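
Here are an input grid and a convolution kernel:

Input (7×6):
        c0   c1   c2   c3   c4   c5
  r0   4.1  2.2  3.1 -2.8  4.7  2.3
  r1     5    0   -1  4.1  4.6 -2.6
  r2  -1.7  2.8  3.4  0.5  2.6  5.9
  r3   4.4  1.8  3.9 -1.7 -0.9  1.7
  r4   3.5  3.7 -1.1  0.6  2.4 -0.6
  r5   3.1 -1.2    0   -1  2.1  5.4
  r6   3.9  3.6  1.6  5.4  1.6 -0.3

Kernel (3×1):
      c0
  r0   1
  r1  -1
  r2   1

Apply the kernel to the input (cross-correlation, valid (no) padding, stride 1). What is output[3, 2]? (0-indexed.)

The receptive field on the input at this output position is [3.9 / -1.1 / 0]. Elementwise product with the kernel and sum: 3.9·1 + -1.1·-1 + 0·1.

5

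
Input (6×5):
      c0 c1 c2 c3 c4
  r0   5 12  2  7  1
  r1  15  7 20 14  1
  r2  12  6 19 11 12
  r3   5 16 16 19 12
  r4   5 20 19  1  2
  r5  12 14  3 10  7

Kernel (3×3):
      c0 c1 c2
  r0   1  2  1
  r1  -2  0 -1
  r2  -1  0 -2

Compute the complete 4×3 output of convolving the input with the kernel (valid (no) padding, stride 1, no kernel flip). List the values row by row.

Output[0,0]: The receptive field on the input at this output position is [5 12 2 / 15 7 20 / 12 6 19]. Elementwise product with the kernel and sum: 5·1 + 12·2 + 2·1 + 15·-2 + 20·-1 + 12·-1 + 19·-2.
Output[0,1]: The receptive field on the input at this output position is [12 2 7 / 7 20 14 / 6 19 11]. Elementwise product with the kernel and sum: 12·1 + 2·2 + 7·1 + 7·-2 + 14·-1 + 6·-1 + 11·-2.

-69 -33 -67
-31 -16 -41
-26 -18 -14
6 -8 9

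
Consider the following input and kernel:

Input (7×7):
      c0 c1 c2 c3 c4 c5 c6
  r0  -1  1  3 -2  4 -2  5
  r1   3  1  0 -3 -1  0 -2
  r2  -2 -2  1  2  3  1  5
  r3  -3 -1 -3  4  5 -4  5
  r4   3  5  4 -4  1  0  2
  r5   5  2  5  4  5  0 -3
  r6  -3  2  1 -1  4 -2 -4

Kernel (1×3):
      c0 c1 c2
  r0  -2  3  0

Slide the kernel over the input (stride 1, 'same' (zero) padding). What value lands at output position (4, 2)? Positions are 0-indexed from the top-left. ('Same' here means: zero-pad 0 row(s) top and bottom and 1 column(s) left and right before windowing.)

2

The receptive field on the zero-padded input at this output position is [5 4 -4]. Elementwise product with the kernel and sum: 5·-2 + 4·3.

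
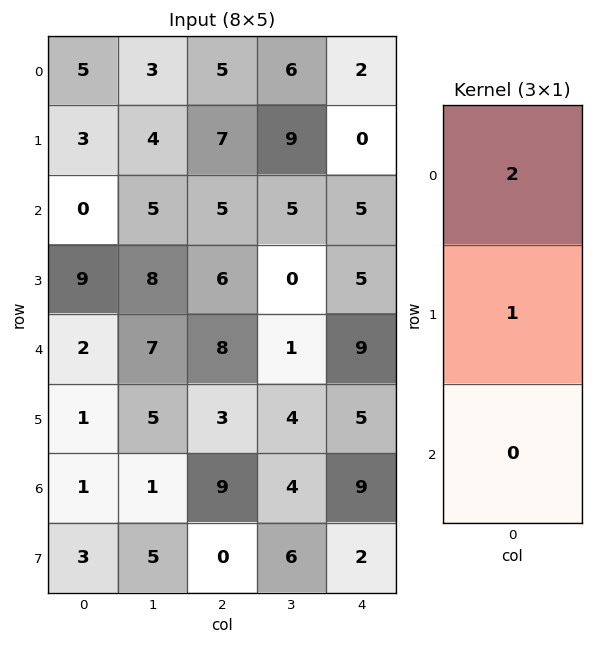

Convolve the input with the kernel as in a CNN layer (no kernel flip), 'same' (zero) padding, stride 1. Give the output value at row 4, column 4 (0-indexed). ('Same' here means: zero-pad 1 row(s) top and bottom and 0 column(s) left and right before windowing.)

19

The receptive field on the zero-padded input at this output position is [5 / 9 / 5]. Elementwise product with the kernel and sum: 5·2 + 9·1.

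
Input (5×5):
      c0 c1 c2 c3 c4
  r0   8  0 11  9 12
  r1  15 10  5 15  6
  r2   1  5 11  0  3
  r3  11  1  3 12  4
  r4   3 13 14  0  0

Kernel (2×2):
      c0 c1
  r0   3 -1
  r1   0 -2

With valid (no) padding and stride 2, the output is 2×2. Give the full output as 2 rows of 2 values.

4 -6
-4 9

Output[0,0]: The receptive field on the input at this output position is [8 0 / 15 10]. Elementwise product with the kernel and sum: 8·3 + 0·-1 + 10·-2.
Output[0,1]: The receptive field on the input at this output position is [11 9 / 5 15]. Elementwise product with the kernel and sum: 11·3 + 9·-1 + 15·-2.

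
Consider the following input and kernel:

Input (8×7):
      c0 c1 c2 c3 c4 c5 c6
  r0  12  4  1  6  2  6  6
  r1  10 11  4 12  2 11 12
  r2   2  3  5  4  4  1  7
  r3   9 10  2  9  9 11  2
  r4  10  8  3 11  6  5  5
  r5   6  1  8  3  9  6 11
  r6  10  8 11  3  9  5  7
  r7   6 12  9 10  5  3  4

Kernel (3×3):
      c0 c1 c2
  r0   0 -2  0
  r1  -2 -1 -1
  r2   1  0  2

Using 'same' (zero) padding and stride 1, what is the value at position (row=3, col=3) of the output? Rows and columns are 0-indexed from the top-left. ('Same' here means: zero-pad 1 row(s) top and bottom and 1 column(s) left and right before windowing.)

-15

The receptive field on the zero-padded input at this output position is [5 4 4 / 2 9 9 / 3 11 6]. Elementwise product with the kernel and sum: 4·-2 + 2·-2 + 9·-1 + 9·-1 + 3·1 + 6·2.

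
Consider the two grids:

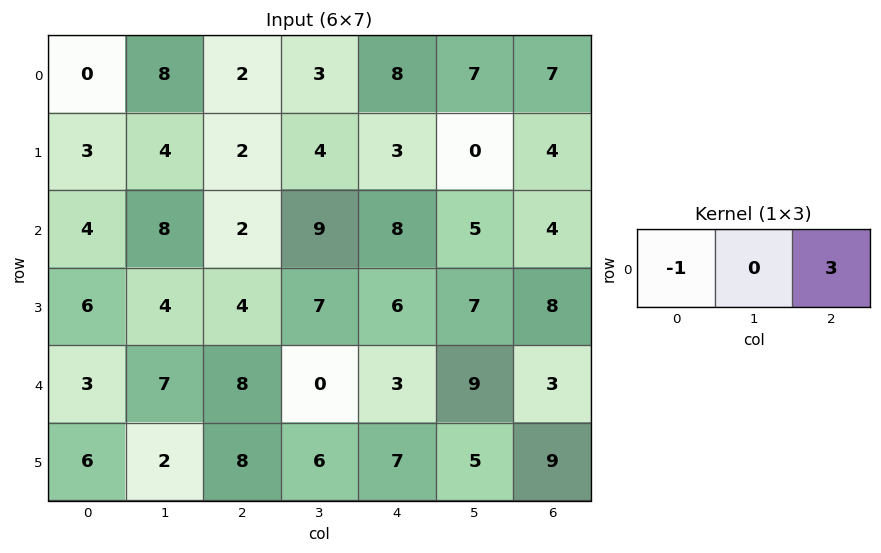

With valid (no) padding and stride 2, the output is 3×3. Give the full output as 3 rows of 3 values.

6 22 13
2 22 4
21 1 6

Output[0,0]: The receptive field on the input at this output position is [0 8 2]. Elementwise product with the kernel and sum: 0·-1 + 2·3.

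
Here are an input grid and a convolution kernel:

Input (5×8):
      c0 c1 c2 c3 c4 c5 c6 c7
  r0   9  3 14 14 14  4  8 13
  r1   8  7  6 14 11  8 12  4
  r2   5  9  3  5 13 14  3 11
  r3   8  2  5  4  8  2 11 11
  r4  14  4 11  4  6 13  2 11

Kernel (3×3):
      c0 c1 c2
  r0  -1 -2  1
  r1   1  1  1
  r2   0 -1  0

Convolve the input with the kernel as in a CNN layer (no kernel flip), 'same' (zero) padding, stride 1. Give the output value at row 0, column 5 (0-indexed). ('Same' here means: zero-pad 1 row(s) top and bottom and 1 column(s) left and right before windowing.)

The receptive field on the zero-padded input at this output position is [0 0 0 / 14 4 8 / 11 8 12]. Elementwise product with the kernel and sum: 0·-1 + 0·-2 + 0·1 + 14·1 + 4·1 + 8·1 + 8·-1.

18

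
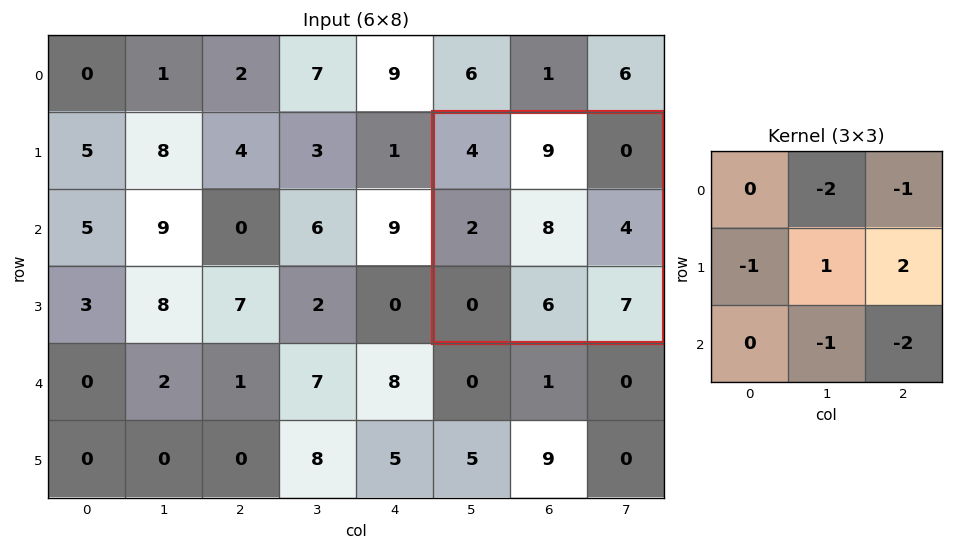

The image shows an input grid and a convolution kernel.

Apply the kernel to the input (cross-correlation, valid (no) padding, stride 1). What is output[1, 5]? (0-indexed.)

-24

The receptive field on the input at this output position is [4 9 0 / 2 8 4 / 0 6 7]. Elementwise product with the kernel and sum: 9·-2 + 0·-1 + 2·-1 + 8·1 + 4·2 + 6·-1 + 7·-2.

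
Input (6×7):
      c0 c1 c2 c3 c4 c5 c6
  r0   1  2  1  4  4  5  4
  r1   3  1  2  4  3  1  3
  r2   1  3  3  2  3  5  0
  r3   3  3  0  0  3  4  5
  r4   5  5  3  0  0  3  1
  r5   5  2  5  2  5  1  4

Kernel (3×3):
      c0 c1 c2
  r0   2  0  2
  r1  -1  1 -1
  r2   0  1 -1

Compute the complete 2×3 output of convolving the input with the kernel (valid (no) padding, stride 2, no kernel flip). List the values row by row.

Output[0,0]: The receptive field on the input at this output position is [1 2 1 / 3 1 2 / 1 3 3]. Elementwise product with the kernel and sum: 1·2 + 1·2 + 3·-1 + 1·1 + 2·-1 + 3·1 + 3·-1.

0 8 16
10 9 4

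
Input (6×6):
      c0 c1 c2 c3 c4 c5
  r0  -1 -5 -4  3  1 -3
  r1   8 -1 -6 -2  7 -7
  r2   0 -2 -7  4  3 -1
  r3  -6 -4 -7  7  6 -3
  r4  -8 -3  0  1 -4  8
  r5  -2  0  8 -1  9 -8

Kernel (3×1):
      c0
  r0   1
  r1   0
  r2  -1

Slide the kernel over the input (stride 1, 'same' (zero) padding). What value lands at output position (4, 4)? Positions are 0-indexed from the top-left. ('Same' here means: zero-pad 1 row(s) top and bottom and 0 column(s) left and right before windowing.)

-3

The receptive field on the zero-padded input at this output position is [6 / -4 / 9]. Elementwise product with the kernel and sum: 6·1 + 9·-1.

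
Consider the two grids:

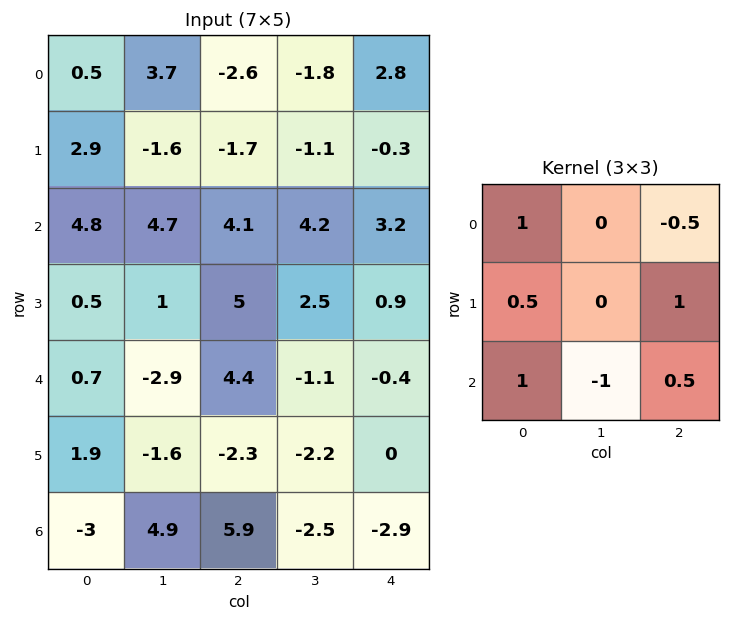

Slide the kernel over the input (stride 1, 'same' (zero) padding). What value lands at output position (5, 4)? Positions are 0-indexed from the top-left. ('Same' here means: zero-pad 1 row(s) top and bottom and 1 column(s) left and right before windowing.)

-1.8

The receptive field on the zero-padded input at this output position is [-1.1 -0.4 0 / -2.2 0 0 / -2.5 -2.9 0]. Elementwise product with the kernel and sum: -1.1·1 + 0·-0.5 + -2.2·0.5 + 0·1 + -2.5·1 + -2.9·-1 + 0·0.5.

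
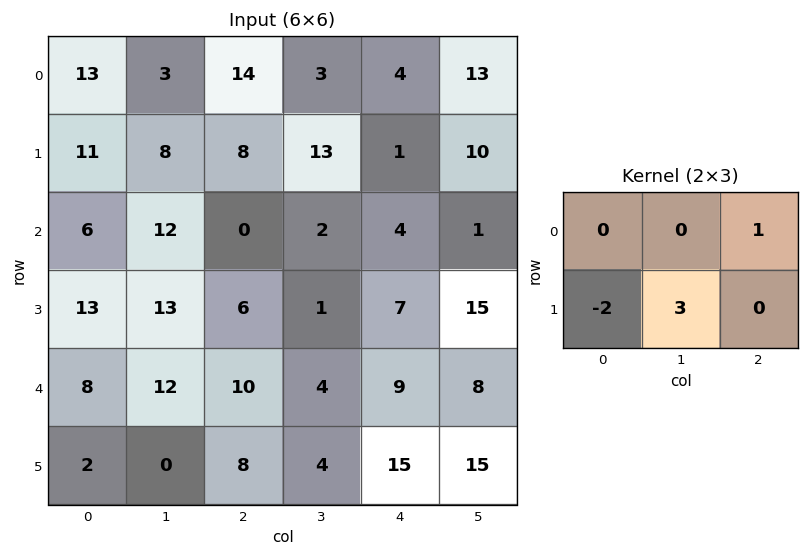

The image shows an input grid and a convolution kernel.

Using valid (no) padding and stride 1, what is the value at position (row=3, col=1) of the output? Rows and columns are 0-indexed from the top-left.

7

The receptive field on the input at this output position is [13 6 1 / 12 10 4]. Elementwise product with the kernel and sum: 1·1 + 12·-2 + 10·3.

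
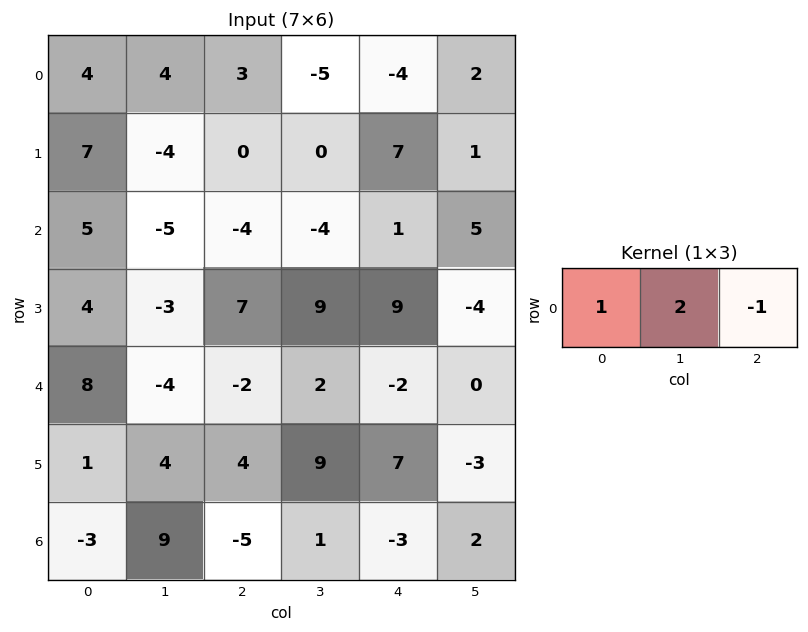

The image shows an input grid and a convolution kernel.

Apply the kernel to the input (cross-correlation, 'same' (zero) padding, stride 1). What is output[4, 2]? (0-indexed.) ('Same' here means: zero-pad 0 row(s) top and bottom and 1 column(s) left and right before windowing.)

The receptive field on the zero-padded input at this output position is [-4 -2 2]. Elementwise product with the kernel and sum: -4·1 + -2·2 + 2·-1.

-10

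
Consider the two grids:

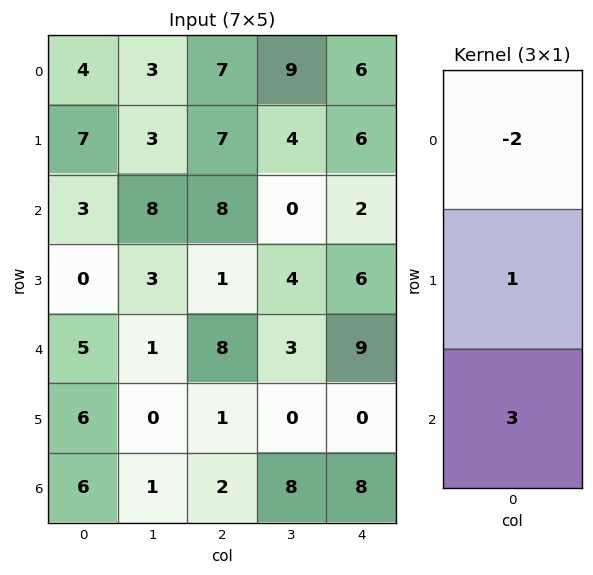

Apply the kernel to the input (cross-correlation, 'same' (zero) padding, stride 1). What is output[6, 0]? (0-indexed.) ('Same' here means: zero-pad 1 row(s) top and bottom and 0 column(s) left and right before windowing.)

The receptive field on the zero-padded input at this output position is [6 / 6 / 0]. Elementwise product with the kernel and sum: 6·-2 + 6·1 + 0·3.

-6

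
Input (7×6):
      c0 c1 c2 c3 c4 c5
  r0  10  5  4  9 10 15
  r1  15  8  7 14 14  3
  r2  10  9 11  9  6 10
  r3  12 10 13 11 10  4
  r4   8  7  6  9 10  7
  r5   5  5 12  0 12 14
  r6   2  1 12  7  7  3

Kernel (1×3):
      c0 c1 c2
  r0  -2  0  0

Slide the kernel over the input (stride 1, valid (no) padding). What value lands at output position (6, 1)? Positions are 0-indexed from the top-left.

-2

The receptive field on the input at this output position is [1 12 7]. Elementwise product with the kernel and sum: 1·-2.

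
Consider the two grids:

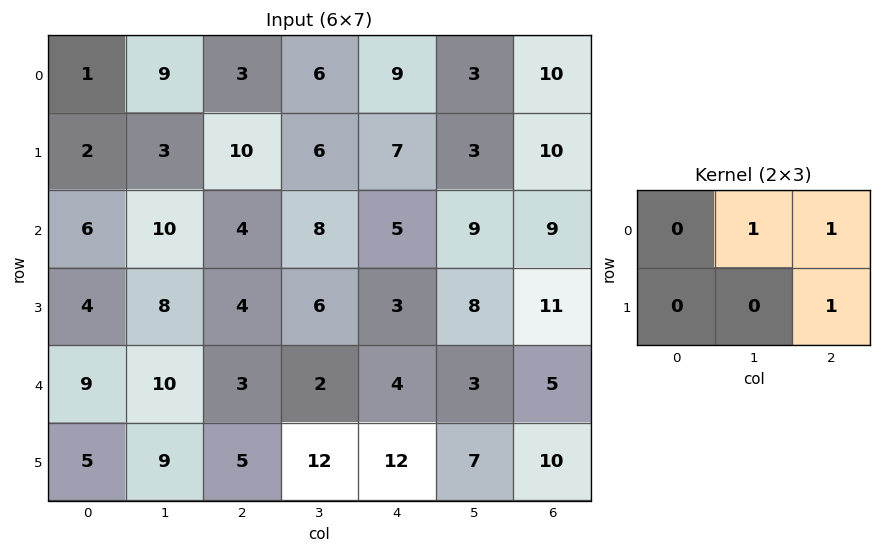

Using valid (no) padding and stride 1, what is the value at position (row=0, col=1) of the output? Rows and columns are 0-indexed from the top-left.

The receptive field on the input at this output position is [9 3 6 / 3 10 6]. Elementwise product with the kernel and sum: 3·1 + 6·1 + 6·1.

15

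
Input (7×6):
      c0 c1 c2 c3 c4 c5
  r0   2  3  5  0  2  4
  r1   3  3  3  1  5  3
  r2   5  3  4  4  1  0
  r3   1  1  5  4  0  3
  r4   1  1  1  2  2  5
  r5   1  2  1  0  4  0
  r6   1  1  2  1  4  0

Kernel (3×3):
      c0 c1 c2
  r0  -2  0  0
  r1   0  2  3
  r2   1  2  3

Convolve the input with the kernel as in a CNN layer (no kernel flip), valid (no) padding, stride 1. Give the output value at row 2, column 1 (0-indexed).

The receptive field on the input at this output position is [3 4 4 / 1 5 4 / 1 1 2]. Elementwise product with the kernel and sum: 3·-2 + 5·2 + 4·3 + 1·1 + 1·2 + 2·3.

25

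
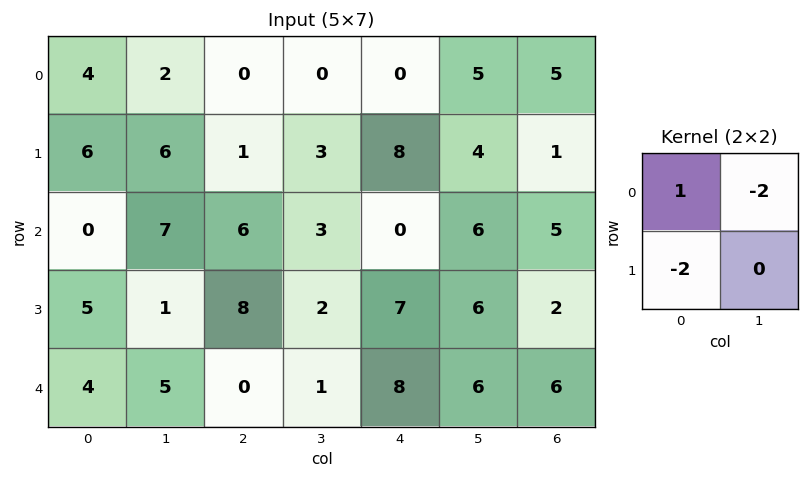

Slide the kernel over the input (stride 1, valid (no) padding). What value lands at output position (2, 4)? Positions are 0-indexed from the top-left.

-26

The receptive field on the input at this output position is [0 6 / 7 6]. Elementwise product with the kernel and sum: 0·1 + 6·-2 + 7·-2.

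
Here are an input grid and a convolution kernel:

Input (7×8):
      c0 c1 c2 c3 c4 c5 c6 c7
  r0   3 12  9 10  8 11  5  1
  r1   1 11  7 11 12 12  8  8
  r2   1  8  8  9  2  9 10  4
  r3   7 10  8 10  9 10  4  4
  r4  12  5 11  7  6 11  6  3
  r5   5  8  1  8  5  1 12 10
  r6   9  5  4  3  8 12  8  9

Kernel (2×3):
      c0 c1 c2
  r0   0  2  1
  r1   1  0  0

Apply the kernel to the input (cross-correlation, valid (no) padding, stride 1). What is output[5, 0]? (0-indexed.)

The receptive field on the input at this output position is [5 8 1 / 9 5 4]. Elementwise product with the kernel and sum: 8·2 + 1·1 + 9·1.

26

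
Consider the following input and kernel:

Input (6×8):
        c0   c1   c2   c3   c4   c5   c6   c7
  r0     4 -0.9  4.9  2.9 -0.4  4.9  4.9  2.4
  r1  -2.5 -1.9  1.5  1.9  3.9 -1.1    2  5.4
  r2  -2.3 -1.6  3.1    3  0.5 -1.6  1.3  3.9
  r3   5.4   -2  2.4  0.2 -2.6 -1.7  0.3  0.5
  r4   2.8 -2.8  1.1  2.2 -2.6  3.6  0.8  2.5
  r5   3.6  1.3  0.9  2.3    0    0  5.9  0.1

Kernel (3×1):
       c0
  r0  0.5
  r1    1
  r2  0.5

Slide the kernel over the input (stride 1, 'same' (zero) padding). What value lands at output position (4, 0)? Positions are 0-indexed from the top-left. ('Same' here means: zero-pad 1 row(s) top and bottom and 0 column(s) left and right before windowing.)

The receptive field on the zero-padded input at this output position is [5.4 / 2.8 / 3.6]. Elementwise product with the kernel and sum: 5.4·0.5 + 2.8·1 + 3.6·0.5.

7.3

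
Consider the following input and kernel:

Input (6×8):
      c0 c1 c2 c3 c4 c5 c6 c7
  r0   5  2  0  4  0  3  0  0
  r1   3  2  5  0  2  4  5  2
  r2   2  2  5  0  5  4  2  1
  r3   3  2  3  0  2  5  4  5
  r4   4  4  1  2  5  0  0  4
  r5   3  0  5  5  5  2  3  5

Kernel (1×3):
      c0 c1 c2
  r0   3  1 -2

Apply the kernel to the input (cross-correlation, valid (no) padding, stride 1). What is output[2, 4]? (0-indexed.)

The receptive field on the input at this output position is [5 4 2]. Elementwise product with the kernel and sum: 5·3 + 4·1 + 2·-2.

15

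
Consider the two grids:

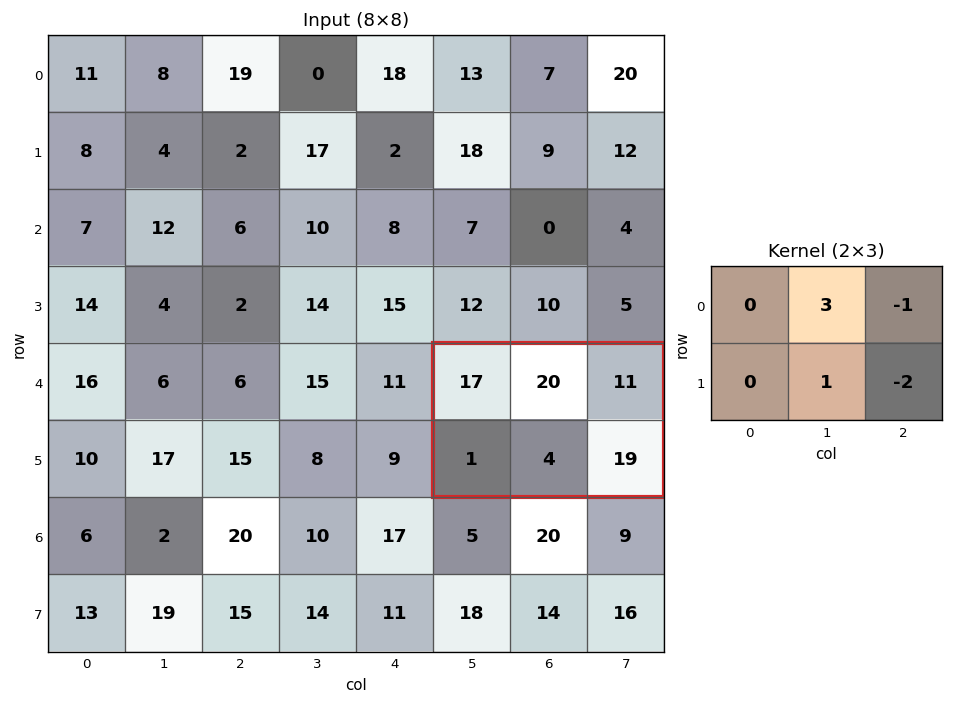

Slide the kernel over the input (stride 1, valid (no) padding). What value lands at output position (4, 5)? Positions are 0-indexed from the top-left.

15

The receptive field on the input at this output position is [17 20 11 / 1 4 19]. Elementwise product with the kernel and sum: 20·3 + 11·-1 + 4·1 + 19·-2.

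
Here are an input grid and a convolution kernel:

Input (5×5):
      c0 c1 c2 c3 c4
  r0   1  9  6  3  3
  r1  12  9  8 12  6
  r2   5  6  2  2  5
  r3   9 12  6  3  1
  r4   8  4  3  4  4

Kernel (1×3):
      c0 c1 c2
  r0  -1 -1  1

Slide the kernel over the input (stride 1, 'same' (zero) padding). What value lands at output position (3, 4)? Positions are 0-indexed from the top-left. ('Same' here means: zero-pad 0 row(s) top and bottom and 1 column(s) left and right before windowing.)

The receptive field on the zero-padded input at this output position is [3 1 0]. Elementwise product with the kernel and sum: 3·-1 + 1·-1 + 0·1.

-4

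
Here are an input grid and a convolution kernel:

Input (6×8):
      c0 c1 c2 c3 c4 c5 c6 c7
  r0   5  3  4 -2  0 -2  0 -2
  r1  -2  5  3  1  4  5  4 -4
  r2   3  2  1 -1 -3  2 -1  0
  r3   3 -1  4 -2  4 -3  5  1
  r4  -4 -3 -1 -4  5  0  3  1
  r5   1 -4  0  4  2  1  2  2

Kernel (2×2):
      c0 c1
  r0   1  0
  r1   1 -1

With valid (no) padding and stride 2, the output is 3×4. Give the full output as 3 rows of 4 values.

-2 6 -1 8
7 7 4 3
1 -5 6 3

Output[0,0]: The receptive field on the input at this output position is [5 3 / -2 5]. Elementwise product with the kernel and sum: 5·1 + -2·1 + 5·-1.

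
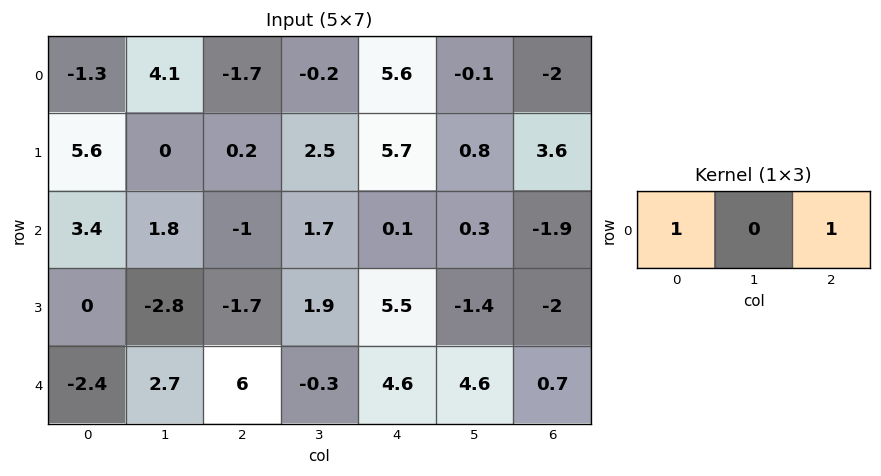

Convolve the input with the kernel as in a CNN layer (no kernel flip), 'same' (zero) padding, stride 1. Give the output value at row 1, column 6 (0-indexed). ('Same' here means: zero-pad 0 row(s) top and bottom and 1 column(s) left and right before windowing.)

0.8

The receptive field on the zero-padded input at this output position is [0.8 3.6 0]. Elementwise product with the kernel and sum: 0.8·1 + 0·1.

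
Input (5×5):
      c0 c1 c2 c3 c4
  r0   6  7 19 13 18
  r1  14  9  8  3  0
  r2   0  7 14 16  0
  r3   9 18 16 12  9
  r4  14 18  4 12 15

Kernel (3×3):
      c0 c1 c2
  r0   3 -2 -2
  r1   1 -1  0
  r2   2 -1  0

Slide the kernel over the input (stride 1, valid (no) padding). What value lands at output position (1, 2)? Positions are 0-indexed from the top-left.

The receptive field on the input at this output position is [8 3 0 / 14 16 0 / 16 12 9]. Elementwise product with the kernel and sum: 8·3 + 3·-2 + 0·-2 + 14·1 + 16·-1 + 16·2 + 12·-1.

36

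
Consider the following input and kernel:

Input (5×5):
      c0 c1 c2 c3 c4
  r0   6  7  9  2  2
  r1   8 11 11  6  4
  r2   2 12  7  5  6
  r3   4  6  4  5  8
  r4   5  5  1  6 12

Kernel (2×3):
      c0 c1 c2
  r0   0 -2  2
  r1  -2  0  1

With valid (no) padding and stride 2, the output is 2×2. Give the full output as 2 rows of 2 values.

-1 -18
-14 2

Output[0,0]: The receptive field on the input at this output position is [6 7 9 / 8 11 11]. Elementwise product with the kernel and sum: 7·-2 + 9·2 + 8·-2 + 11·1.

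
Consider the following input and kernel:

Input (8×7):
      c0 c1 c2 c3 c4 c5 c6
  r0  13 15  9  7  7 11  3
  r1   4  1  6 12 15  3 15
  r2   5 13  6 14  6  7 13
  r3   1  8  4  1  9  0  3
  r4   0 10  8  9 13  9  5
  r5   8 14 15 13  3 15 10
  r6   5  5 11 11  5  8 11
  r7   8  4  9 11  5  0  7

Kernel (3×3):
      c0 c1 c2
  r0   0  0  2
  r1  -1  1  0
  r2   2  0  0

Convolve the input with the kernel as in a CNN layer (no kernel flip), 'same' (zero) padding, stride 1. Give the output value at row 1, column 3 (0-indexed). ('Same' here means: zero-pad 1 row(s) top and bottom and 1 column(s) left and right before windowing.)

32

The receptive field on the zero-padded input at this output position is [9 7 7 / 6 12 15 / 6 14 6]. Elementwise product with the kernel and sum: 7·2 + 6·-1 + 12·1 + 6·2.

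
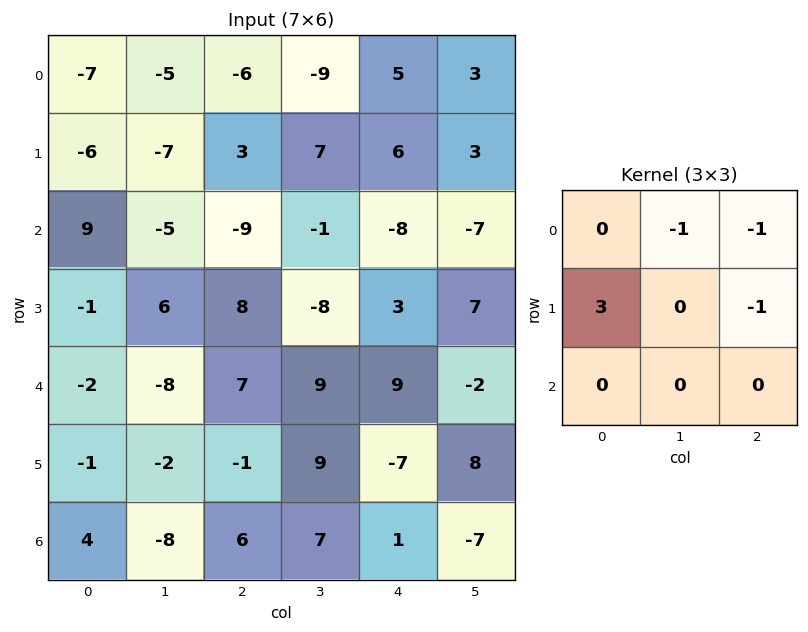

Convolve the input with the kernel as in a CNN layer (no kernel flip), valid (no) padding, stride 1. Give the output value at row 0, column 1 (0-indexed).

-13

The receptive field on the input at this output position is [-5 -6 -9 / -7 3 7 / -5 -9 -1]. Elementwise product with the kernel and sum: -6·-1 + -9·-1 + -7·3 + 7·-1.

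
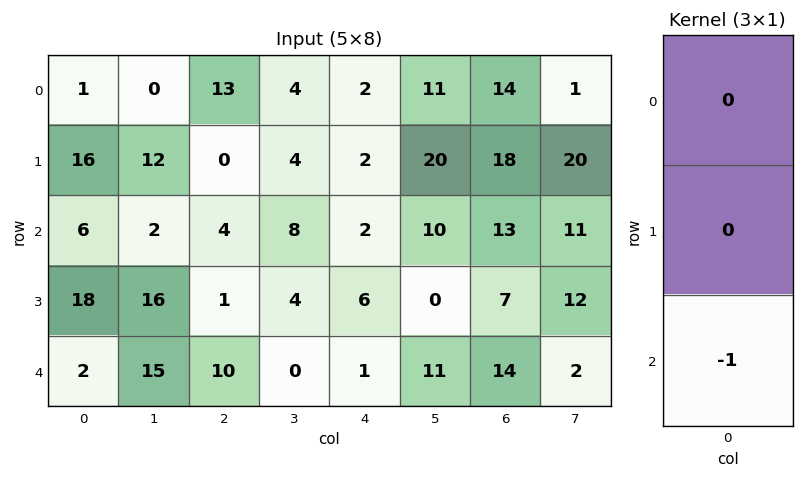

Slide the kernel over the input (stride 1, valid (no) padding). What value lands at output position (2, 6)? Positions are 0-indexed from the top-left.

The receptive field on the input at this output position is [13 / 7 / 14]. Elementwise product with the kernel and sum: 14·-1.

-14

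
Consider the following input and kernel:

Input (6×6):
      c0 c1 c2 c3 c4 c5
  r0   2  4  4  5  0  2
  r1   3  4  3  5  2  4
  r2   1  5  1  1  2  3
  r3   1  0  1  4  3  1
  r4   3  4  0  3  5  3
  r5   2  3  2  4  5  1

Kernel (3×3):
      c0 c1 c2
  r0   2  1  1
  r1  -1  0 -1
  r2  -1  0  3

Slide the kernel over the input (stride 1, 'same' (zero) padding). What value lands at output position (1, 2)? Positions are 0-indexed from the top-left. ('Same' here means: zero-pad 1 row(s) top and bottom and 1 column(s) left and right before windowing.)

The receptive field on the zero-padded input at this output position is [4 4 5 / 4 3 5 / 5 1 1]. Elementwise product with the kernel and sum: 4·2 + 4·1 + 5·1 + 4·-1 + 5·-1 + 5·-1 + 1·3.

6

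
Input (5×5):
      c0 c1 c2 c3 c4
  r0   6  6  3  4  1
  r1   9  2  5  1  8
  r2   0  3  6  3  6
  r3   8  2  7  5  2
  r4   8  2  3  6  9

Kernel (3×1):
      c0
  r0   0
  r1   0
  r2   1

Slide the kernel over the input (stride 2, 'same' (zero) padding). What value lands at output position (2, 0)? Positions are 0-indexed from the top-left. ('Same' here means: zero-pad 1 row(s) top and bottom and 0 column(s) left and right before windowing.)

0

The receptive field on the zero-padded input at this output position is [8 / 8 / 0]. Elementwise product with the kernel and sum: 0·1.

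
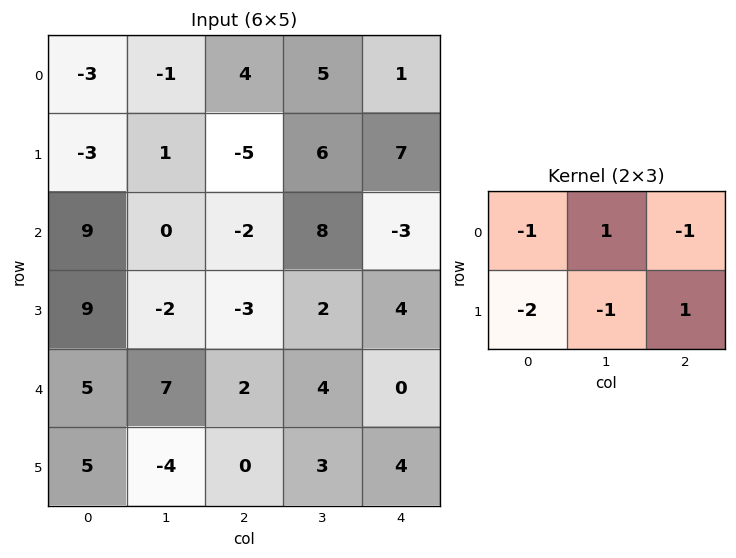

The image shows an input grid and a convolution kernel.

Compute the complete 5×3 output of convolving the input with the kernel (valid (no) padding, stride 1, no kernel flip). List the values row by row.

Output[0,0]: The receptive field on the input at this output position is [-3 -1 4 / -3 1 -5]. Elementwise product with the kernel and sum: -3·-1 + -1·1 + 4·-1 + -3·-2 + 1·-1 + -5·1.
Output[0,1]: The receptive field on the input at this output position is [-1 4 5 / 1 -5 6]. Elementwise product with the kernel and sum: -1·-1 + 4·1 + 5·-1 + 1·-2 + -5·-1 + 6·1.

-2 9 11
-11 -2 -3
-26 -1 21
-23 -15 -7
-6 2 3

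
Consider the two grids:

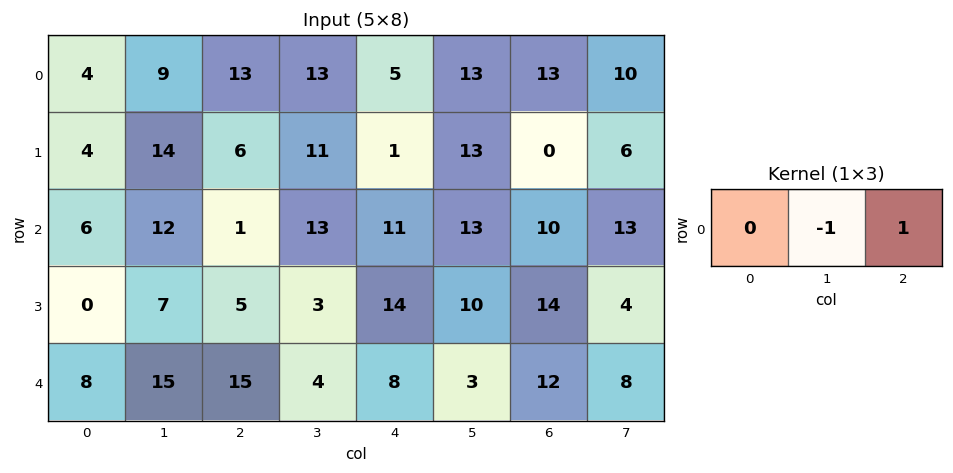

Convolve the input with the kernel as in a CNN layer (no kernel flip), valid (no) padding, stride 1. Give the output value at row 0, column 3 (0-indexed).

8

The receptive field on the input at this output position is [13 5 13]. Elementwise product with the kernel and sum: 5·-1 + 13·1.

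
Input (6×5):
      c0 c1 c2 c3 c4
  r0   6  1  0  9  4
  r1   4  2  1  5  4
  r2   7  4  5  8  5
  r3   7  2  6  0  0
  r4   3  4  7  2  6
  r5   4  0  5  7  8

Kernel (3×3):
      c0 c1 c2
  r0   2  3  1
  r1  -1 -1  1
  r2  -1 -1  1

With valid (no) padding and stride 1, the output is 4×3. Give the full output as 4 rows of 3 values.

4 12 21
6 3 7
28 14 30
27 15 5

Output[0,0]: The receptive field on the input at this output position is [6 1 0 / 4 2 1 / 7 4 5]. Elementwise product with the kernel and sum: 6·2 + 1·3 + 0·1 + 4·-1 + 2·-1 + 1·1 + 7·-1 + 4·-1 + 5·1.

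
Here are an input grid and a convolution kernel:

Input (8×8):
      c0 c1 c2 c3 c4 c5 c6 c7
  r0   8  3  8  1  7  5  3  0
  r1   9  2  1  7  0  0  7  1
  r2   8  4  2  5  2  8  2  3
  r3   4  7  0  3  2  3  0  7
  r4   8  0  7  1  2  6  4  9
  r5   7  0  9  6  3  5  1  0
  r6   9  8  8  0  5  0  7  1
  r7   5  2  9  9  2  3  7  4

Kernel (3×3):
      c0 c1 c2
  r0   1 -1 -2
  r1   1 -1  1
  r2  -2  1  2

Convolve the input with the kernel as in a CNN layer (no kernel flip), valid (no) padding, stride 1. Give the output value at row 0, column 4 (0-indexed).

The receptive field on the input at this output position is [7 5 3 / 0 0 7 / 2 8 2]. Elementwise product with the kernel and sum: 7·1 + 5·-1 + 3·-2 + 0·1 + 0·-1 + 7·1 + 2·-2 + 8·1 + 2·2.

11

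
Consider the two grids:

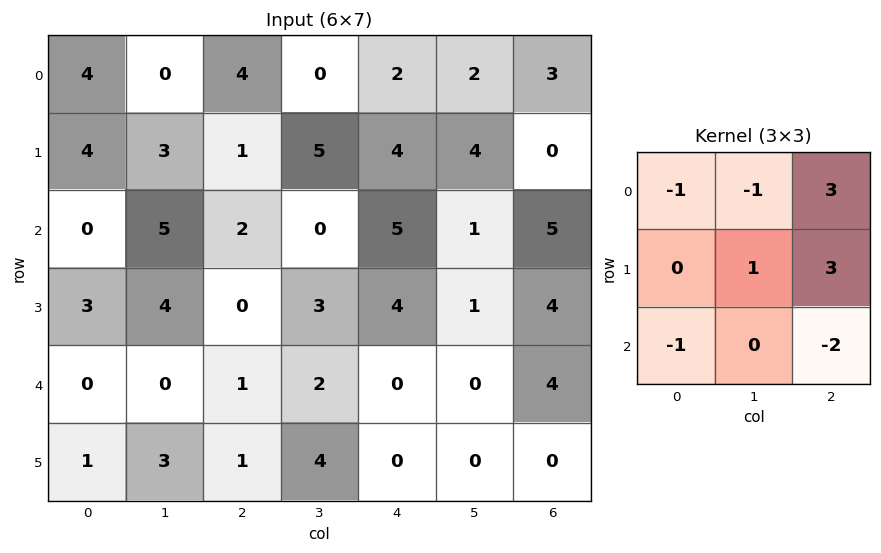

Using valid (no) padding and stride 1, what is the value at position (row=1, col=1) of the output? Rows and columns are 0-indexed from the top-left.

The receptive field on the input at this output position is [3 1 5 / 5 2 0 / 4 0 3]. Elementwise product with the kernel and sum: 3·-1 + 1·-1 + 5·3 + 2·1 + 0·3 + 4·-1 + 3·-2.

3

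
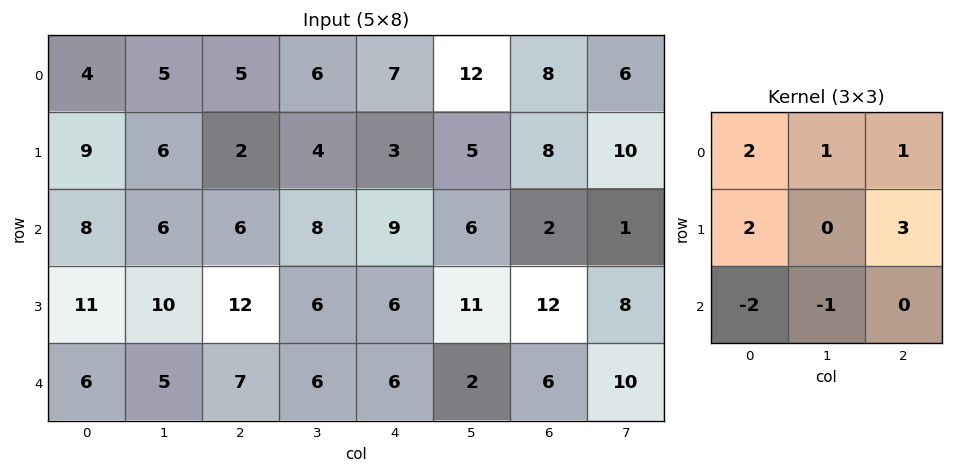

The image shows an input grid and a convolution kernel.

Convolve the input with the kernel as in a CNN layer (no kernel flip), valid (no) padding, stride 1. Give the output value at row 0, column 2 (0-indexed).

16

The receptive field on the input at this output position is [5 6 7 / 2 4 3 / 6 8 9]. Elementwise product with the kernel and sum: 5·2 + 6·1 + 7·1 + 2·2 + 3·3 + 6·-2 + 8·-1.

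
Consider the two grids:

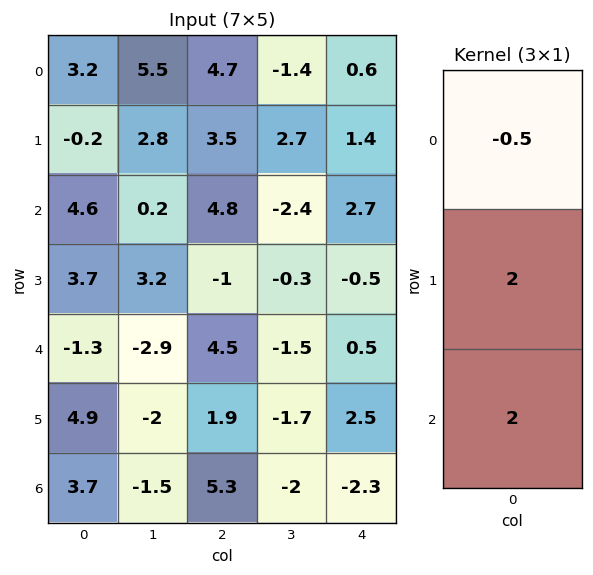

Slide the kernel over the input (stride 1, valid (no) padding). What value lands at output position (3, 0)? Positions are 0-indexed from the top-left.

5.35

The receptive field on the input at this output position is [3.7 / -1.3 / 4.9]. Elementwise product with the kernel and sum: 3.7·-0.5 + -1.3·2 + 4.9·2.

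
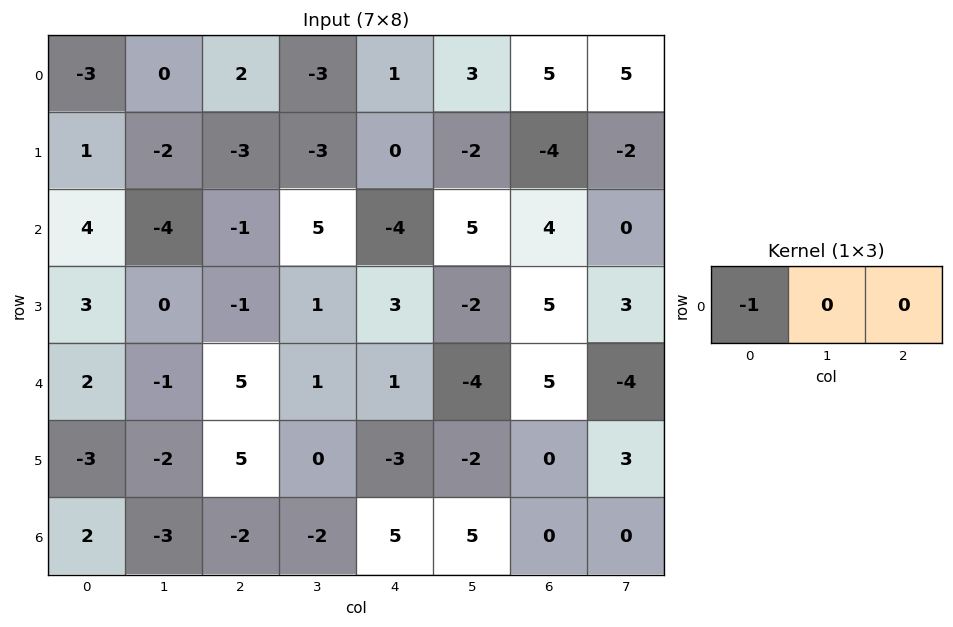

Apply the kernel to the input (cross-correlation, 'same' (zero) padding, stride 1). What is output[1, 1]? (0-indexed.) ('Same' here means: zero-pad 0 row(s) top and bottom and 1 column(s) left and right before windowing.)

-1

The receptive field on the zero-padded input at this output position is [1 -2 -3]. Elementwise product with the kernel and sum: 1·-1.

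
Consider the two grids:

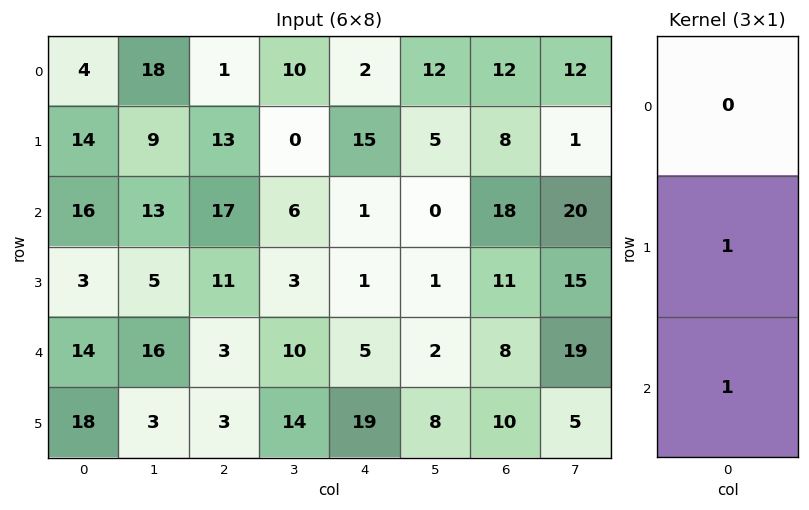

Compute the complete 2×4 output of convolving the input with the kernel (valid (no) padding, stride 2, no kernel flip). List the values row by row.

30 30 16 26
17 14 6 19

Output[0,0]: The receptive field on the input at this output position is [4 / 14 / 16]. Elementwise product with the kernel and sum: 14·1 + 16·1.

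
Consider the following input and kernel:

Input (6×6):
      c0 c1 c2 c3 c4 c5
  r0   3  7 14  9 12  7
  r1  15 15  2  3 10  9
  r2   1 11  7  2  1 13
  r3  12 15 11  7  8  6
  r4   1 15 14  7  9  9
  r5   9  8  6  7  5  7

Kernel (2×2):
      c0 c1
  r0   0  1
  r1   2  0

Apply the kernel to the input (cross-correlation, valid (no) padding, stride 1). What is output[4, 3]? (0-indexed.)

The receptive field on the input at this output position is [7 9 / 7 5]. Elementwise product with the kernel and sum: 9·1 + 7·2.

23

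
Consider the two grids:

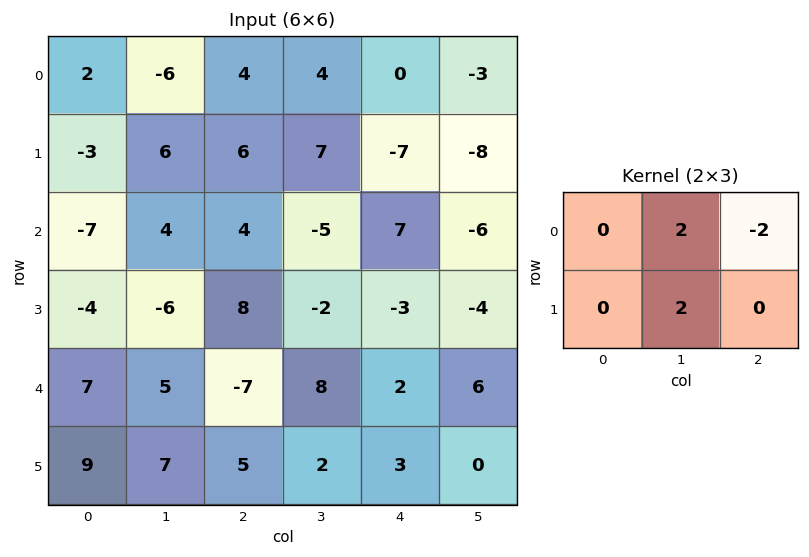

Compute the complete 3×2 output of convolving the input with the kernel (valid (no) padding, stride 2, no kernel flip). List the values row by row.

Output[0,0]: The receptive field on the input at this output position is [2 -6 4 / -3 6 6]. Elementwise product with the kernel and sum: -6·2 + 4·-2 + 6·2.

-8 22
-12 -28
38 16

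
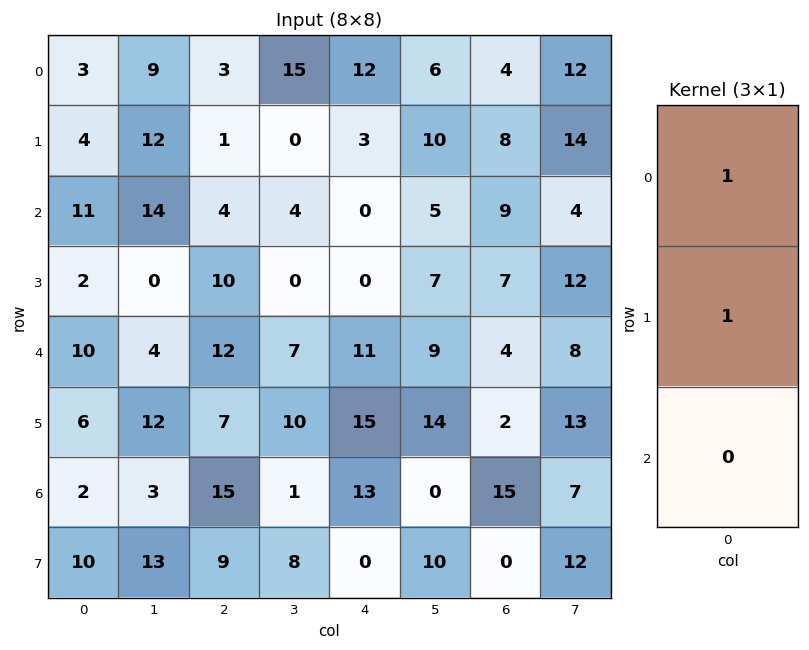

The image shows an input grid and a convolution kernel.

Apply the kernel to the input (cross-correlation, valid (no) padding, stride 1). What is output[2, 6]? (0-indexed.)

16

The receptive field on the input at this output position is [9 / 7 / 4]. Elementwise product with the kernel and sum: 9·1 + 7·1.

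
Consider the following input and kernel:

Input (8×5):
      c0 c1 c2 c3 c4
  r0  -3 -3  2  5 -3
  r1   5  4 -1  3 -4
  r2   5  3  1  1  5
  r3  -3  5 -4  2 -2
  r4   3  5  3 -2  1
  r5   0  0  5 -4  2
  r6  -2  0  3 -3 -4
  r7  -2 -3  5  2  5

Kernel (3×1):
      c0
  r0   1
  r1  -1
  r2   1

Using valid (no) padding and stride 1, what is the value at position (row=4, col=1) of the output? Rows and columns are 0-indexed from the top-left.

5

The receptive field on the input at this output position is [5 / 0 / 0]. Elementwise product with the kernel and sum: 5·1 + 0·-1 + 0·1.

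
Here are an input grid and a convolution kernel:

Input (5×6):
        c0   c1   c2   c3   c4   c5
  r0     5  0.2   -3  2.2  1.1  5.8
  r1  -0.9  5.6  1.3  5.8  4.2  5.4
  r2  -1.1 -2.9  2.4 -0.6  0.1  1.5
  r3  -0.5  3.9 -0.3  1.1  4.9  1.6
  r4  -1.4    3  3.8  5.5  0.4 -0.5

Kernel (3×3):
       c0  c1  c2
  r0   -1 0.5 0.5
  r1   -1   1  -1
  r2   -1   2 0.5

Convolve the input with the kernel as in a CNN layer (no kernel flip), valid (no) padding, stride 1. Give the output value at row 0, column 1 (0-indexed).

The receptive field on the input at this output position is [0.2 -3 2.2 / 5.6 1.3 5.8 / -2.9 2.4 -0.6]. Elementwise product with the kernel and sum: 0.2·-1 + -3·0.5 + 2.2·0.5 + 5.6·-1 + 1.3·1 + 5.8·-1 + -2.9·-1 + 2.4·2 + -0.6·0.5.

-3.3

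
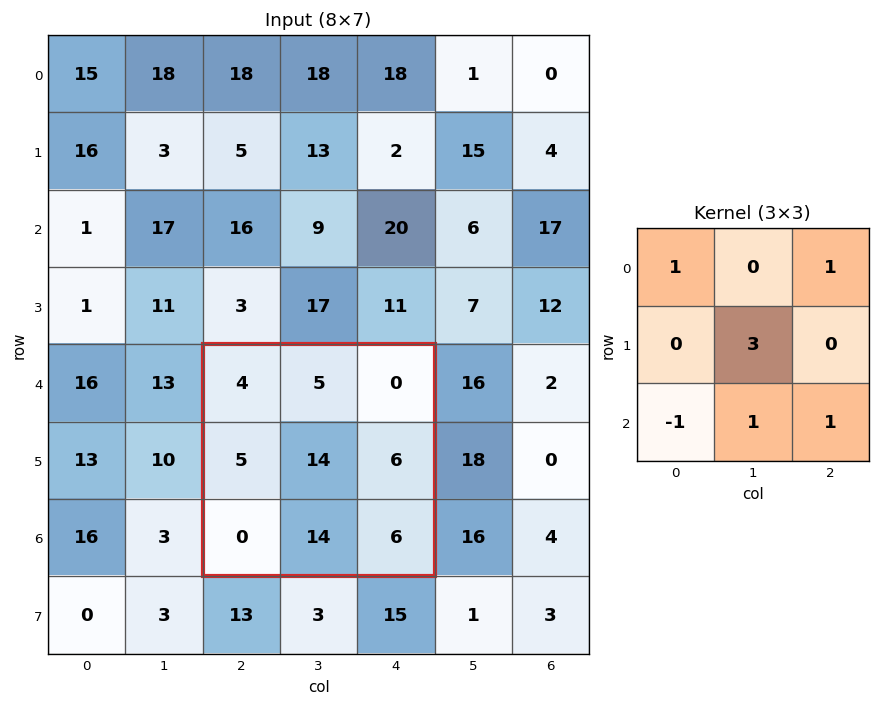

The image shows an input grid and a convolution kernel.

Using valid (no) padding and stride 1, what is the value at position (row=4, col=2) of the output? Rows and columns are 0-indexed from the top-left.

The receptive field on the input at this output position is [4 5 0 / 5 14 6 / 0 14 6]. Elementwise product with the kernel and sum: 4·1 + 0·1 + 14·3 + 0·-1 + 14·1 + 6·1.

66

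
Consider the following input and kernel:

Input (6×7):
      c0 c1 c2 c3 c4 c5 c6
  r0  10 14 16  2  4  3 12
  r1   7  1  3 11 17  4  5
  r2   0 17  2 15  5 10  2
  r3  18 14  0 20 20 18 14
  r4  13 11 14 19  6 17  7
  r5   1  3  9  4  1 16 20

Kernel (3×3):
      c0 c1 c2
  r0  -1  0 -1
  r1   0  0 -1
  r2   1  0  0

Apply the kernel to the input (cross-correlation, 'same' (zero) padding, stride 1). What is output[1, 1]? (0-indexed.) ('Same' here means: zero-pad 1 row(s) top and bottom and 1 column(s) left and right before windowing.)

-29

The receptive field on the zero-padded input at this output position is [10 14 16 / 7 1 3 / 0 17 2]. Elementwise product with the kernel and sum: 10·-1 + 16·-1 + 3·-1 + 0·1.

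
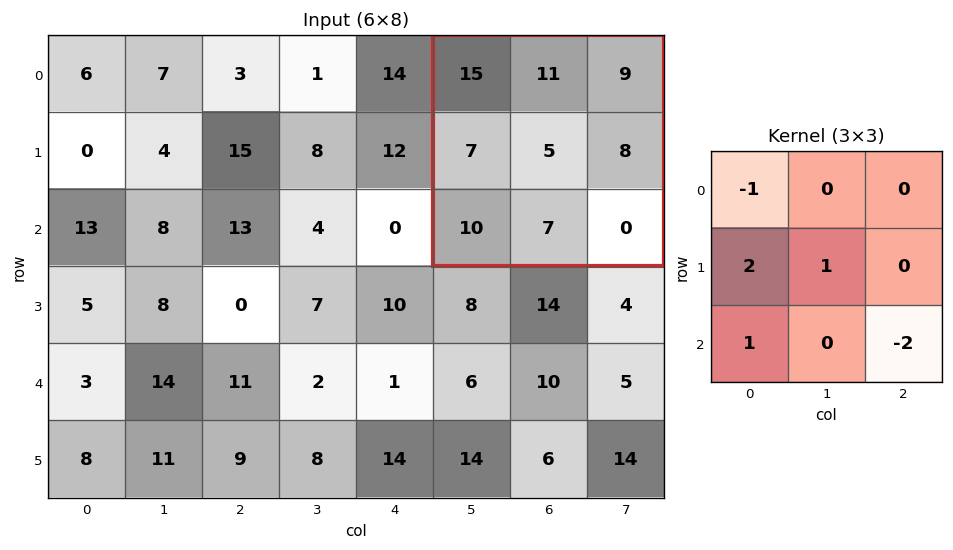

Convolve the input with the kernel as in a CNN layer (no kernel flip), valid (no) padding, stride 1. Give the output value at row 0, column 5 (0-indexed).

14

The receptive field on the input at this output position is [15 11 9 / 7 5 8 / 10 7 0]. Elementwise product with the kernel and sum: 15·-1 + 7·2 + 5·1 + 10·1 + 0·-2.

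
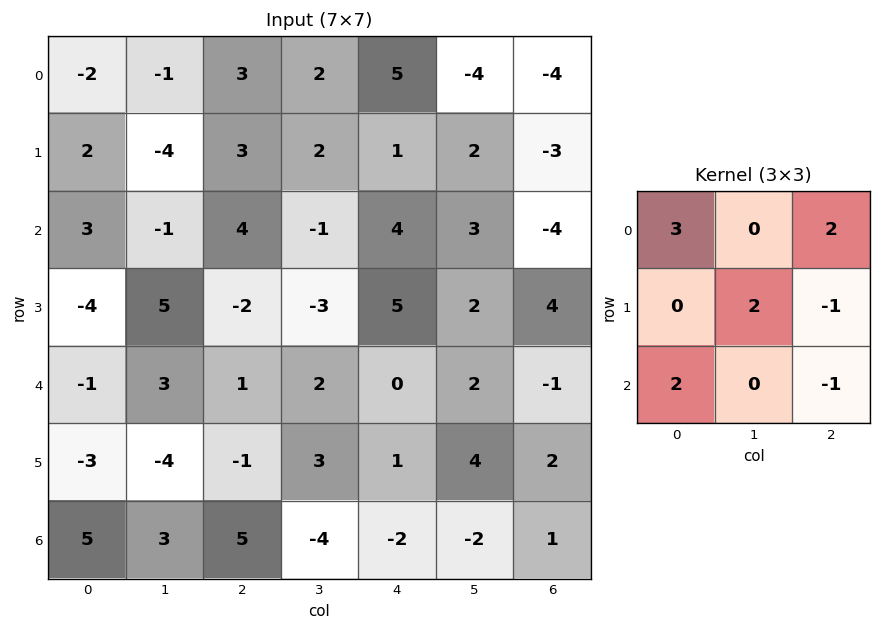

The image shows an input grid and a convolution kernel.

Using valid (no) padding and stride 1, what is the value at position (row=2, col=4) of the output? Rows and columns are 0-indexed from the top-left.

The receptive field on the input at this output position is [4 3 -4 / 5 2 4 / 0 2 -1]. Elementwise product with the kernel and sum: 4·3 + -4·2 + 2·2 + 4·-1 + 0·2 + -1·-1.

5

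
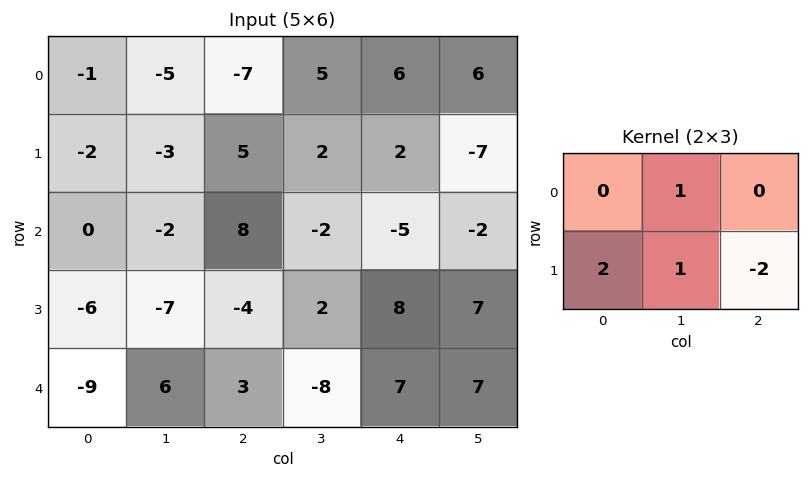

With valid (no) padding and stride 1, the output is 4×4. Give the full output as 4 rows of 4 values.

Output[0,0]: The receptive field on the input at this output position is [-1 -5 -7 / -2 -3 5]. Elementwise product with the kernel and sum: -5·1 + -2·2 + -3·1 + 5·-2.

-22 -12 13 26
-21 13 26 -3
-13 -14 -24 -7
-25 27 -14 -15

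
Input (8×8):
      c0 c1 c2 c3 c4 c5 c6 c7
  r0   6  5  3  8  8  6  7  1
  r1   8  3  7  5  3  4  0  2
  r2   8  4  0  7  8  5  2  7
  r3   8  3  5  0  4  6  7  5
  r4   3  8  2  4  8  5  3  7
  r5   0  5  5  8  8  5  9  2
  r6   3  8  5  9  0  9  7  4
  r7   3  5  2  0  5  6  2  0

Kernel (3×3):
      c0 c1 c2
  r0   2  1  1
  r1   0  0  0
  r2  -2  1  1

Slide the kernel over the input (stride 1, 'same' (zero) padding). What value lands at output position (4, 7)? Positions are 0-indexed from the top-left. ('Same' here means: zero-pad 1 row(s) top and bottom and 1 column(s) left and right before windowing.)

The receptive field on the zero-padded input at this output position is [7 5 0 / 3 7 0 / 9 2 0]. Elementwise product with the kernel and sum: 7·2 + 5·1 + 0·1 + 9·-2 + 2·1 + 0·1.

3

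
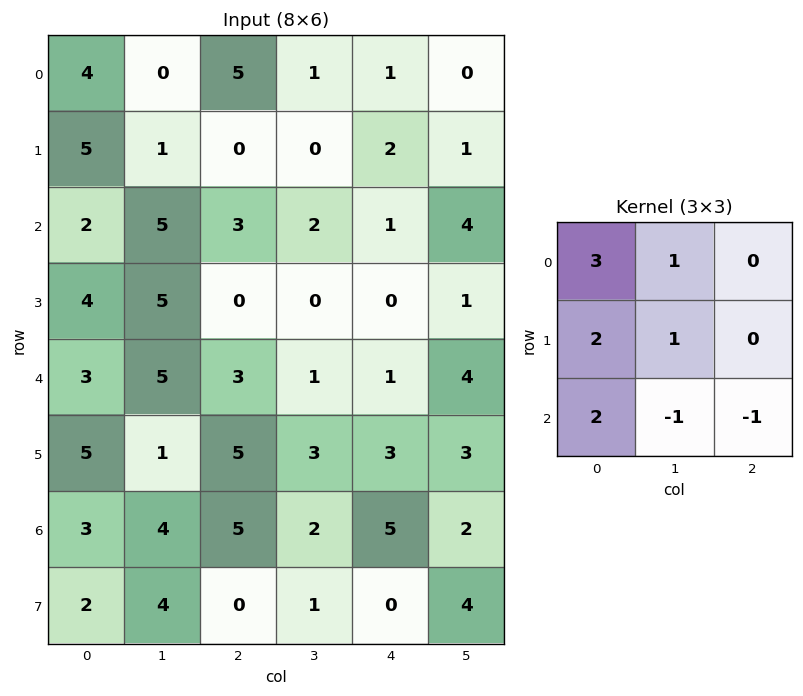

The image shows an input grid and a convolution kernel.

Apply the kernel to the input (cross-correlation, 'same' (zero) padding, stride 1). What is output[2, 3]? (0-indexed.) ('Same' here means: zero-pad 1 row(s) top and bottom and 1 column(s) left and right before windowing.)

8

The receptive field on the zero-padded input at this output position is [0 0 2 / 3 2 1 / 0 0 0]. Elementwise product with the kernel and sum: 0·3 + 0·1 + 3·2 + 2·1 + 0·2 + 0·-1 + 0·-1.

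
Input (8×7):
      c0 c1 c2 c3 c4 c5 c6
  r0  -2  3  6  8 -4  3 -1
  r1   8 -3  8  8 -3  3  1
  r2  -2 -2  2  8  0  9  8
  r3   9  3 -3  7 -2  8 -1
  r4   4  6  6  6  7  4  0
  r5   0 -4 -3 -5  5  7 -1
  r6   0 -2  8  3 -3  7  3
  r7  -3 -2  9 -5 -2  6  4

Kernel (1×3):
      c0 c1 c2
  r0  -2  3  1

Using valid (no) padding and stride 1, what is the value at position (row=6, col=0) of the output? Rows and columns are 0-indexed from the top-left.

2

The receptive field on the input at this output position is [0 -2 8]. Elementwise product with the kernel and sum: 0·-2 + -2·3 + 8·1.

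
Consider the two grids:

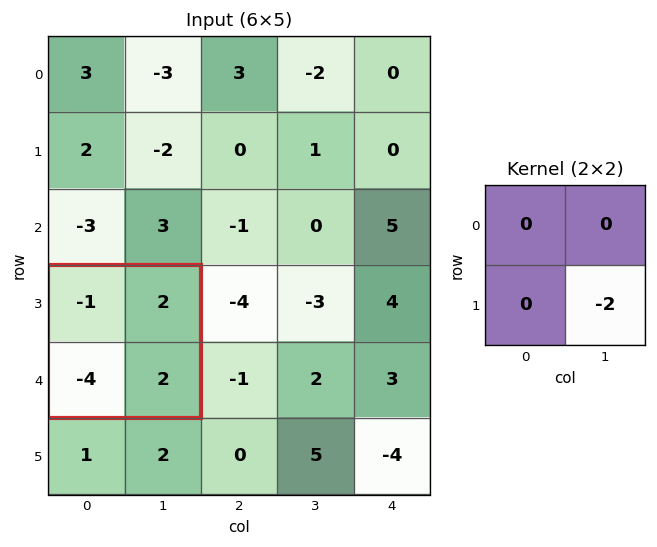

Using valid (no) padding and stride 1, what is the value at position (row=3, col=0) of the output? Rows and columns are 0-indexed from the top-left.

The receptive field on the input at this output position is [-1 2 / -4 2]. Elementwise product with the kernel and sum: 2·-2.

-4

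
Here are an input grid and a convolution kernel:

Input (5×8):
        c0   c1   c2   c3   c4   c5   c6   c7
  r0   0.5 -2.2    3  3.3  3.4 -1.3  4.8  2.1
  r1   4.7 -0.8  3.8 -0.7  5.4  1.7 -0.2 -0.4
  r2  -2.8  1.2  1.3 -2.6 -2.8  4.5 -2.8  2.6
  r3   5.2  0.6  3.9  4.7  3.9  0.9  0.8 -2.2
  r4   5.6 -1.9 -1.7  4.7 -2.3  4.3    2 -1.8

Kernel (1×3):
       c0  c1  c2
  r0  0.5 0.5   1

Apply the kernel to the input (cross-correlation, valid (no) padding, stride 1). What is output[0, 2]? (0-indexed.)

6.55

The receptive field on the input at this output position is [3 3.3 3.4]. Elementwise product with the kernel and sum: 3·0.5 + 3.3·0.5 + 3.4·1.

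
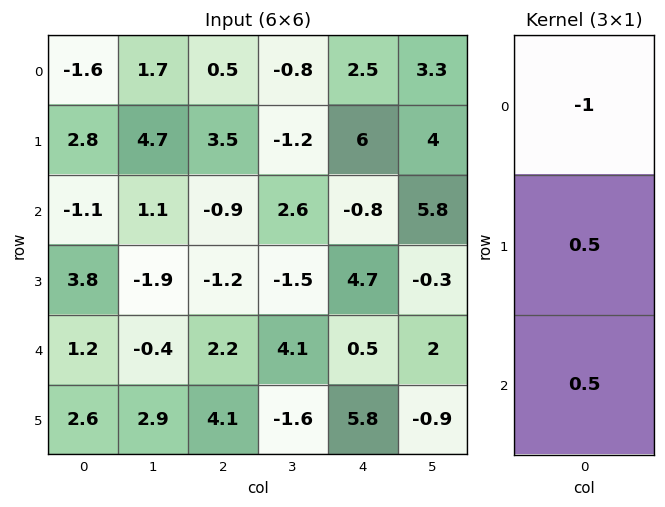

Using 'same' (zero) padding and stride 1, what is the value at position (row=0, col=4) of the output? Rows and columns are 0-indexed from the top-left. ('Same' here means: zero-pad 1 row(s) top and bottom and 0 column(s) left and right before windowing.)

4.25

The receptive field on the zero-padded input at this output position is [0 / 2.5 / 6]. Elementwise product with the kernel and sum: 0·-1 + 2.5·0.5 + 6·0.5.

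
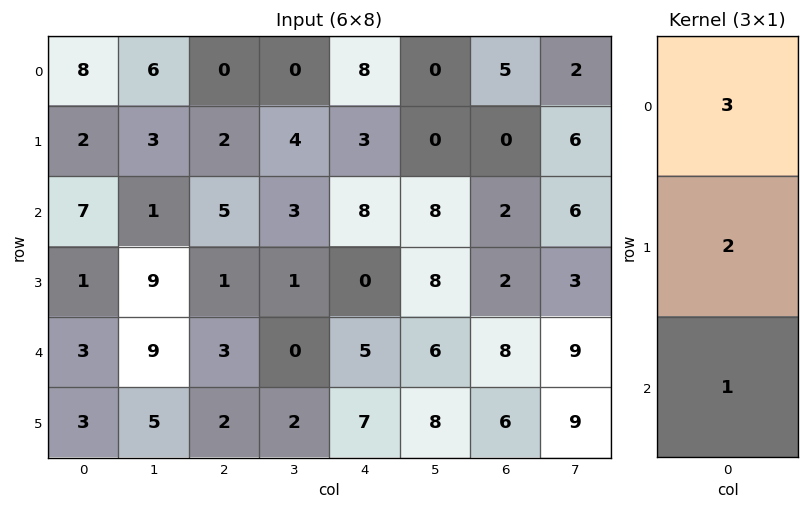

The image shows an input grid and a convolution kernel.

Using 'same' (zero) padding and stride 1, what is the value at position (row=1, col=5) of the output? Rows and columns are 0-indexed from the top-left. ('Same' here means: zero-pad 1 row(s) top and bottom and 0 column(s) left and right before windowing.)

8

The receptive field on the zero-padded input at this output position is [0 / 0 / 8]. Elementwise product with the kernel and sum: 0·3 + 0·2 + 8·1.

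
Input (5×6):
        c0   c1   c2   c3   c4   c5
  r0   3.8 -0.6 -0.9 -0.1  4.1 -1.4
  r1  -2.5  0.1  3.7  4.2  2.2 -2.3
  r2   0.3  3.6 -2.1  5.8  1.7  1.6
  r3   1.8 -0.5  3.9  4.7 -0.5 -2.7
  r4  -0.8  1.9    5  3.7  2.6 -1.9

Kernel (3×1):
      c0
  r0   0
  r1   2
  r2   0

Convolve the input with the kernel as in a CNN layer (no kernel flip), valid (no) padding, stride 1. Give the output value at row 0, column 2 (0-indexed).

7.4

The receptive field on the input at this output position is [-0.9 / 3.7 / -2.1]. Elementwise product with the kernel and sum: 3.7·2.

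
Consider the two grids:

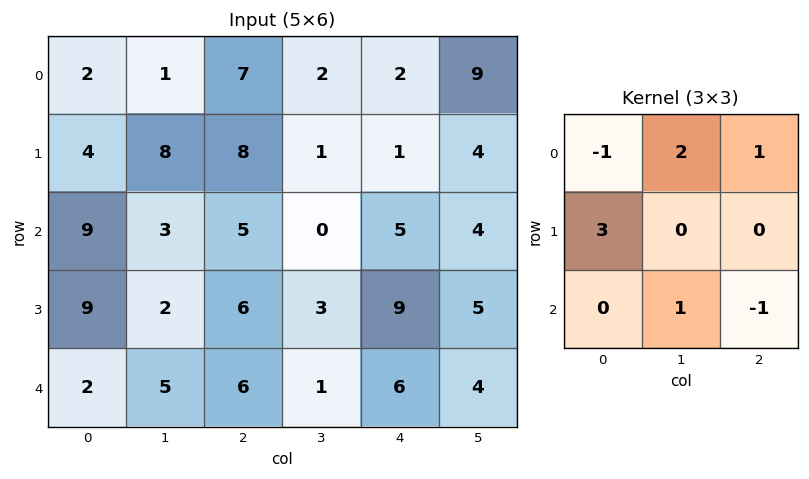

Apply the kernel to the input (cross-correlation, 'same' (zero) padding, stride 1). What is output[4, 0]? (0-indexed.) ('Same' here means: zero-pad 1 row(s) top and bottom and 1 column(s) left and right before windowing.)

20

The receptive field on the zero-padded input at this output position is [0 9 2 / 0 2 5 / 0 0 0]. Elementwise product with the kernel and sum: 0·-1 + 9·2 + 2·1 + 0·3 + 0·1 + 0·-1.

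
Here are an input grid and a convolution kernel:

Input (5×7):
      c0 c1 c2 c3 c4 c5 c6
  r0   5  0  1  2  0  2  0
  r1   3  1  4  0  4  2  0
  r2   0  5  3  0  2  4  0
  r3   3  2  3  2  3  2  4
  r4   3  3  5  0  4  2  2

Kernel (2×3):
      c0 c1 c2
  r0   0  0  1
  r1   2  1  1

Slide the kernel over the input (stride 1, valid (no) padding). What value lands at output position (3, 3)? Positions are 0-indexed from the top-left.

The receptive field on the input at this output position is [2 3 2 / 0 4 2]. Elementwise product with the kernel and sum: 2·1 + 0·2 + 4·1 + 2·1.

8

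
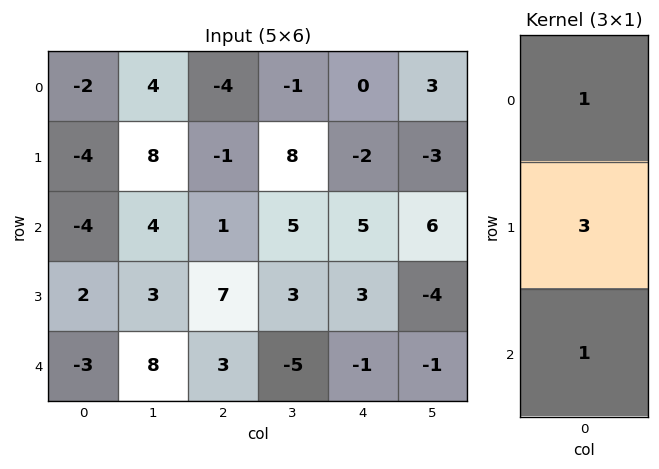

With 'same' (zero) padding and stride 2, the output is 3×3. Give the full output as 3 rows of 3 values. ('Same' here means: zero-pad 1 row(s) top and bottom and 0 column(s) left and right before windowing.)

Output[0,0]: The receptive field on the zero-padded input at this output position is [0 / -2 / -4]. Elementwise product with the kernel and sum: 0·1 + -2·3 + -4·1.

-10 -13 -2
-14 9 16
-7 16 0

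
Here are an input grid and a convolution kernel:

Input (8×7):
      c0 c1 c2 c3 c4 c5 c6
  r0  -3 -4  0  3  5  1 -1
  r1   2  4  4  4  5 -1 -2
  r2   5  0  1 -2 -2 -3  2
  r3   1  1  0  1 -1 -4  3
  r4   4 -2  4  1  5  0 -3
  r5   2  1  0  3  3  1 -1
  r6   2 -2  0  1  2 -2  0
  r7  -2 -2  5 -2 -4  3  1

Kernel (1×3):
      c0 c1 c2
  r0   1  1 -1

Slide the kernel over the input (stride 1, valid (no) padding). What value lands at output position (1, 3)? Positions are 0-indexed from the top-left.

10

The receptive field on the input at this output position is [4 5 -1]. Elementwise product with the kernel and sum: 4·1 + 5·1 + -1·-1.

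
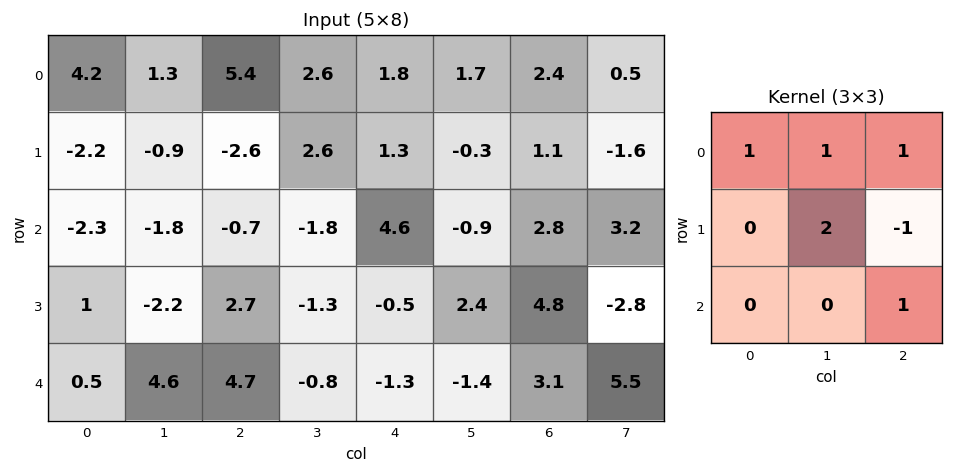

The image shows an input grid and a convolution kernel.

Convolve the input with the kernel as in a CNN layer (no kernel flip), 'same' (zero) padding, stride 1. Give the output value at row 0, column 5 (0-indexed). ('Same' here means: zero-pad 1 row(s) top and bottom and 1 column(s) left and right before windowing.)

The receptive field on the zero-padded input at this output position is [0 0 0 / 1.8 1.7 2.4 / 1.3 -0.3 1.1]. Elementwise product with the kernel and sum: 0·1 + 0·1 + 0·1 + 1.7·2 + 2.4·-1 + 1.1·1.

2.1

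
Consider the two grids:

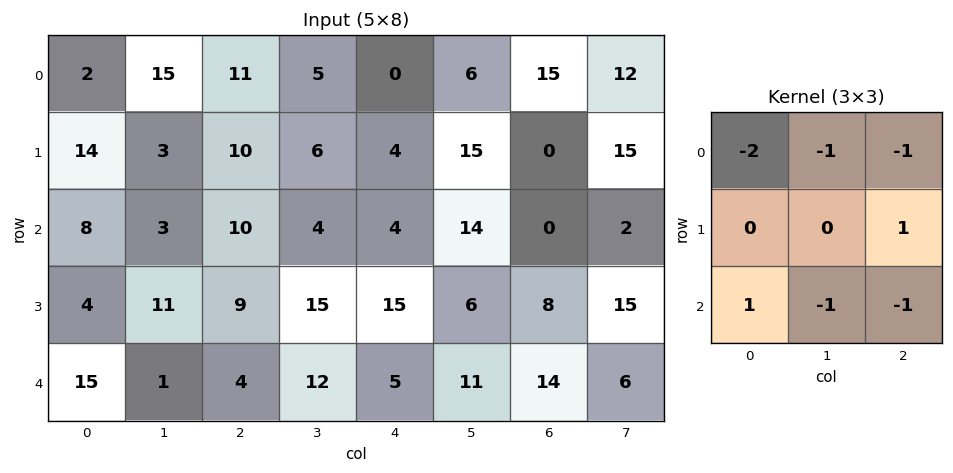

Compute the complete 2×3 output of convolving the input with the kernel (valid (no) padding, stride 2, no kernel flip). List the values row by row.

-25 -21 -31
-10 -26 -34

Output[0,0]: The receptive field on the input at this output position is [2 15 11 / 14 3 10 / 8 3 10]. Elementwise product with the kernel and sum: 2·-2 + 15·-1 + 11·-1 + 10·1 + 8·1 + 3·-1 + 10·-1.
Output[0,1]: The receptive field on the input at this output position is [11 5 0 / 10 6 4 / 10 4 4]. Elementwise product with the kernel and sum: 11·-2 + 5·-1 + 0·-1 + 4·1 + 10·1 + 4·-1 + 4·-1.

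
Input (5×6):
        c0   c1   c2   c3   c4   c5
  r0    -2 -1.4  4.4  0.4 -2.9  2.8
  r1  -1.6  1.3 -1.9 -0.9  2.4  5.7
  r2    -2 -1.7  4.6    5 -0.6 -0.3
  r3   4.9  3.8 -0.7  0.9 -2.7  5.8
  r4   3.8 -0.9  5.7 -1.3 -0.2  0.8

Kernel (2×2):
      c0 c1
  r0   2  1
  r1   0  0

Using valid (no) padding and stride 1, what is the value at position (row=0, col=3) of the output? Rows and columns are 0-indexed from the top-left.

-2.1

The receptive field on the input at this output position is [0.4 -2.9 / -0.9 2.4]. Elementwise product with the kernel and sum: 0.4·2 + -2.9·1.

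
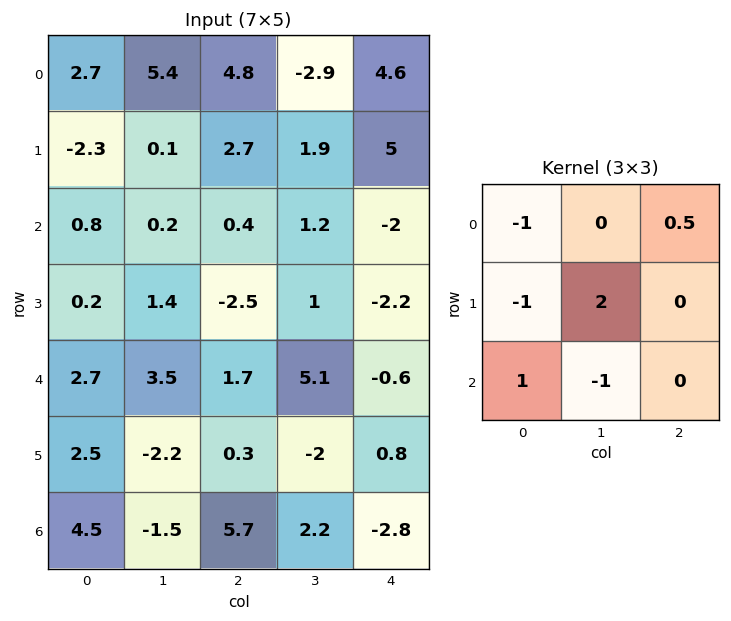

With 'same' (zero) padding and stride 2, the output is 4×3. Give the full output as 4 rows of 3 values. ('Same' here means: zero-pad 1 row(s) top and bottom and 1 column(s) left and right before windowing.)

7.7 1.6 9
1.45 5.35 -3.9
3.6 -3.5 -10.1
7.9 14.1 -5.8

Output[0,0]: The receptive field on the zero-padded input at this output position is [0 0 0 / 0 2.7 5.4 / 0 -2.3 0.1]. Elementwise product with the kernel and sum: 0·-1 + 0·0.5 + 0·-1 + 2.7·2 + 0·1 + -2.3·-1.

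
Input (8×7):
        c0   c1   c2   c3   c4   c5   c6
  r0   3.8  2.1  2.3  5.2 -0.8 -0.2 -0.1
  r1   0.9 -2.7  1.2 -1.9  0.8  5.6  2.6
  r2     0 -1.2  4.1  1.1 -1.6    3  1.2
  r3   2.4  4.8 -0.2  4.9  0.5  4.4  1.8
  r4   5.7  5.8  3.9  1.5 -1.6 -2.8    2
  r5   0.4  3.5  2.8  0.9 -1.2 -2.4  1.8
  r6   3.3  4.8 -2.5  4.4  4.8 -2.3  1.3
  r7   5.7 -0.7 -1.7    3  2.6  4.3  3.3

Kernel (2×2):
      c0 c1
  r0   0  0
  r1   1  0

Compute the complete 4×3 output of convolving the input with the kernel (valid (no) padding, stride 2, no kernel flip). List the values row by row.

0.9 1.2 0.8
2.4 -0.2 0.5
0.4 2.8 -1.2
5.7 -1.7 2.6

Output[0,0]: The receptive field on the input at this output position is [3.8 2.1 / 0.9 -2.7]. Elementwise product with the kernel and sum: 0.9·1.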